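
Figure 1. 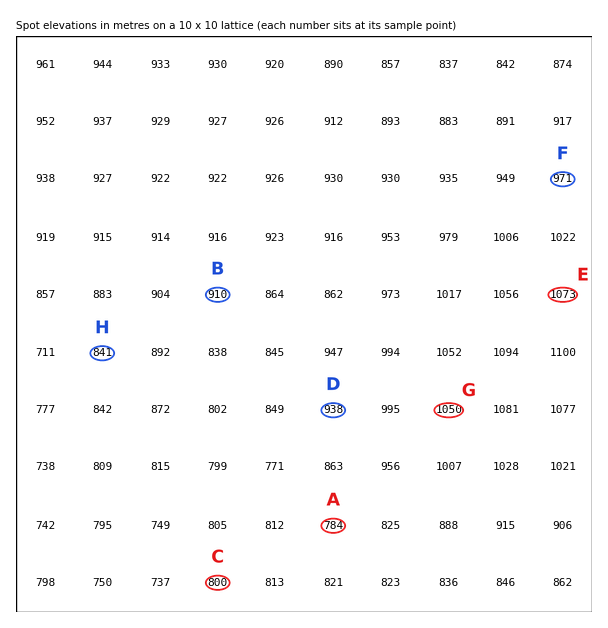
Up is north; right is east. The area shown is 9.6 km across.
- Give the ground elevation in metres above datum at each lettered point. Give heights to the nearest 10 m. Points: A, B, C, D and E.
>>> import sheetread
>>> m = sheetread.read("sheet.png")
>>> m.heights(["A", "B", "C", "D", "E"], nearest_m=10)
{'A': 780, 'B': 910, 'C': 800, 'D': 940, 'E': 1070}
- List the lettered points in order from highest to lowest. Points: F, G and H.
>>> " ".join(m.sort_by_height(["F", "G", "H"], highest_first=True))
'G F H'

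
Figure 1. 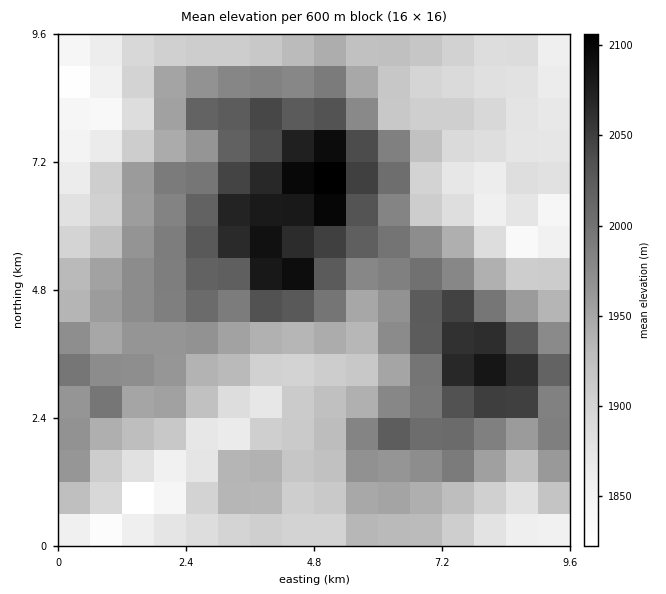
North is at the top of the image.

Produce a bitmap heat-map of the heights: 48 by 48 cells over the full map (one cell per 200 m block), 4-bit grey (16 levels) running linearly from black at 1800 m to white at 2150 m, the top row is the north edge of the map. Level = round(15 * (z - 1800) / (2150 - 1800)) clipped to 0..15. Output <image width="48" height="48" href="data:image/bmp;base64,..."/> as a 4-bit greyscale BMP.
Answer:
<image width="48" height="48" href="data:image/bmp;base64,Qk32BAAAAAAAAHYAAAAoAAAAMAAAADAAAAABAAQAAAAAAIAEAAATCwAAEwsAABAAAAAAAAAAAAAAABEREQAiIiIAMzMzAERERABVVVUAZmZmAHd3dwCIiIgAmZmZAKqqqgC7u7sAzMzMAN3d3QDu7u4A////ACEQEzMzRERERERFUzRmVVVVVVREREMiEjMhESMzM0REREVVVDRWZVZmZVVEMzIiI0QyEREjMzRFVVVVVEVWZmZmZmVDMyIjQ1VEMQESM0RFVmZVVEVmZmZmZmVEQyI0VFVmQxABI0RVZmZVVEVmZ3dmZlVVVDNFVWZ3VCEREkVWZmZVVUVmZ3dmZmZmVDRWZWeHUzMiESRmZ3ZlVVVnd3dmZneHZUVmZnh2REQzMRNWZmZlVVVnd3d3d4iYdlVnd4dlREREQhJFVmZVVVVniIiImZmYdlVniIdVVVVVRCEjRVVVVVVniZmZmZmYdlZniIdmZmZVVUMiI0VVVVZniaqpmZmYiHZ4iHiIdmZmVVVDIjRVVVVmeJqpiZmZmYiIh2eZl2ZmZmVUMiNEVVVWZ4mZiZmqqqqphmeJmHZndmZURDI0VVVVZ3iIiaqru7upd3d4mHZ3d2VUVUM0VWVVVmd3iau7u8y5iIh4iId3h1VVVVQ0VVVVVWZnmrzMzMy6mZmHeId4dmZmZVRERVVEVWd3ibzdzMy5mamHd3d3dmd3ZVVURERFVWeIiavNzLuqqpmHZ3d3Zmd3ZlVVRVVVVWeJmavMy7upmYh2Z3d3d3d3ZmZmZmZmZniJqqzMy7qYd2ZmZ3eIiIiHd3d3d4d2ZniJqru7upmHZlVmd3d4iJmIiImYiJh2ZneJq7u6mYd2ZVZnd3h4iZmYiaupqpl3ZmeIq7upiIdmZWZ3d3iIiamIiby7zKiHdneJmqqYdmZmZmZ3d3iIiJqYmsy83bmId3iJmZmHdlVmVVZmZ3eIiJqZmszM3bmJh4iZmYh2ZkVVVVVmZ3eIiJqZq9zMzLqZh3iIiIdmVUREREVVZneIiaqavN3My7qZmIiYh3dlQyIjNERVVneIiKqqzd3Lu7qqqImYd2ZlQhERM0RERWeIiJqrvNzLu7vMqYmXdmVlMhIhEjRERWZ3iJmrvMzMu7zcqZl2VVRUIiMyETRERnd3iImrzMzMzM3cqZhlREMzIjMzETMzRnd4iZmszMzM3d7bmZhlQzMyI0REMiM0RniImZmrzMzM3u7KqZhlQzMiI0REQyNEVWeJmIiZvMu83u3Lqql1RDMzIzREQyM0VVZ4h3iIm8u83u3czLqGVDMzMzNDMyIzREVmd3d3m7qs3d3cy6mGVEQzMzMzMyIiMzRWZnd4q6qrzM3bqZh2VURERDMzMyIiI0VVZneJqqqru7zbmHdmVURERDMzMzMhE0VFaJmqqaqrqavLh2VVVVVERDMzMyIhEjRFeaqpmquqqZq5dlVERVVERDMzMxERIjRFeJiJq7u6mIqYdlREREREQzMzMgARI0RWd3iJqZmZh4mXZlREREREQzMzMhESIzRVZ4iIh3iIh3mXZlVEREREQzMzMhIiM0Vmd2ZmZnd3d3iHZmZVVURDMzQzMiIjNGZmZVVVVWZmdmd2VmZVVVRERERDIiIiNERERFVVVVVVZlZ2VVVVVVRERERDIiIhIiIjRERERERFVVZmVVVVVVREREQzIg=="/>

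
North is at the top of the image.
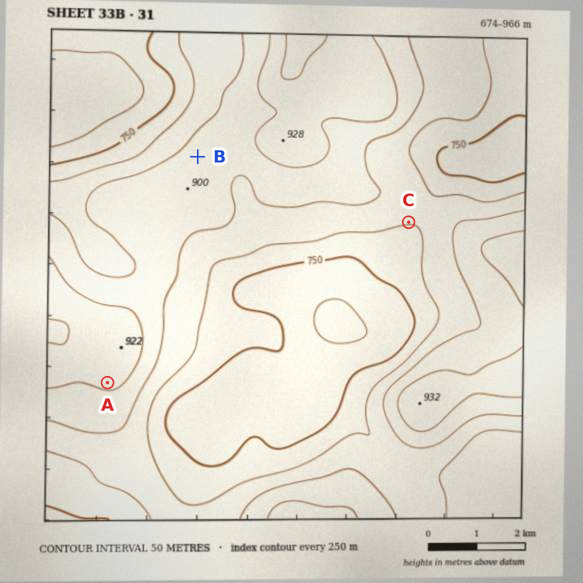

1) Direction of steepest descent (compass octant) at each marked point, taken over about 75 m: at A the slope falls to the S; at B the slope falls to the NW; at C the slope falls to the S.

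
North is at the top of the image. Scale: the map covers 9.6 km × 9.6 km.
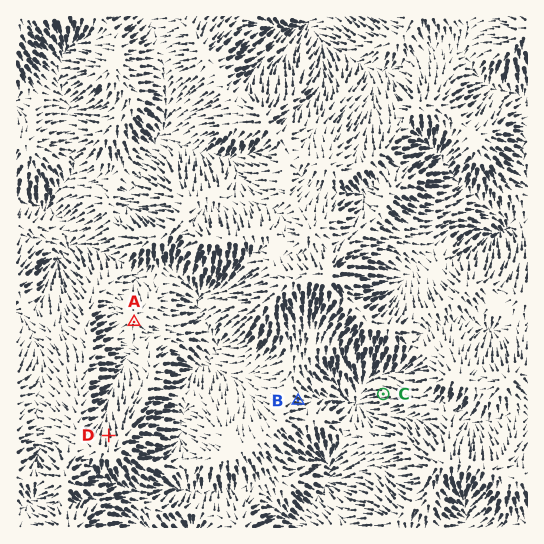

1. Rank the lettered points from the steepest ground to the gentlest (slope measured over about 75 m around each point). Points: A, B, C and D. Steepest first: C D B A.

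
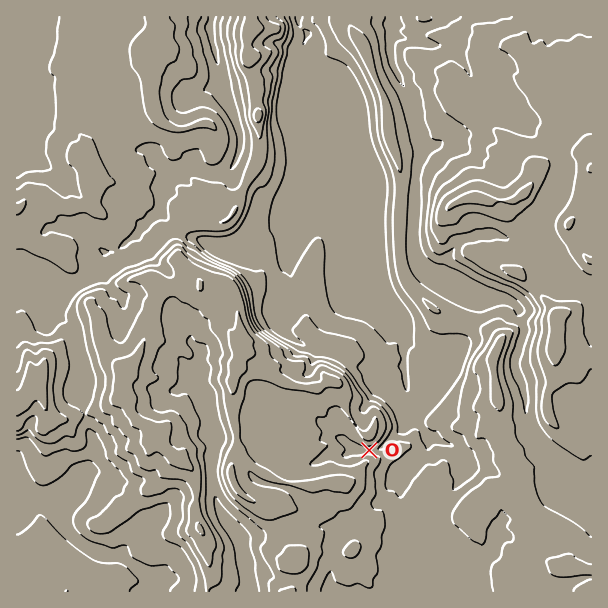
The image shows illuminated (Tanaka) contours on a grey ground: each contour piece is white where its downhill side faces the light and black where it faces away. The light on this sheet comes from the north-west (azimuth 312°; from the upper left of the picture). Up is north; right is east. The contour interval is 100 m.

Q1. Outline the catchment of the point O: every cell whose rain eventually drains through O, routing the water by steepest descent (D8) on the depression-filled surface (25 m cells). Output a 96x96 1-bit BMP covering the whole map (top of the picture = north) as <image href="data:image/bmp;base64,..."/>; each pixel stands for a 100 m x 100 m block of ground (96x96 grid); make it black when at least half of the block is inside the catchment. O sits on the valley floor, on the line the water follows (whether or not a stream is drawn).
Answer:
<image width="96" height="96" href="data:image/bmp;base64,Qk2+BAAAAAAAAD4AAAAoAAAAYAAAAGAAAAABAAEAAAAAAIAEAAATCwAAEwsAAAIAAAAAAAAA////AAAAAAAAAAAAAAAAAAAAAAAAAAAAAAAAAAAAAAAAAAAAAAAAAAAAAAAAAAAAAAAAAAAAAAAAAAAAAAAAAAAAAAAAAAAAAAAAAAAAAAAAAAAAAAAAAAAAAAAAAAAAAAAAAAAAAAAAAAAAAAAAAAAAAAAAAAAAAAAAAAAAAAAAAAAAAAAAAAAAAAAAAAAAAAAAAAAAAAAAAAAAAAAAAAAAAAAAAAAAAAAAAAAAAAAAAAAAAAAAAAAAAAAAAAAAAAAAAAAAAAAAAAAAAAAAAAAAAAAAAAAAAAAAAAAAAAAAAAAAAA//AAAAAAAAAAAAAD//gAAAAAAAAAAAAP//gAAAAAAAAAAAAf//wAAAAAAAAAAAD///4AAAAAAAAAAAB///4AAAAAAAAAAAB///4AAAAAAAAAAAB///4AAAAAAAAAAAB///wAAAAAAAAAAAD///gAAAAAAAAAAAD///AAAAAAAAAAAAD///AAAAAAAAAAAAD//+AAAAAAAAAAAAD//+AAAAAAAAAAAAD//+AAAAAAAAAAAAD//8AAAAAAAAAAAAD/wcAAAAAAAAAAAAD/AAAAAAAAAAAAAAB4AAAAAAAAAAAAAAAAAAAAAAAAAAAAAAAAAAAAAAAAAAAAAAAAAAAAAAAAAAAAAAAAAAAAAAAAAAAAAAAAAAAAAAAAAAAAAAAAAAAAAAAAAAAAAAAAAAAAAAAAAAAAAAAAAAAAAAAAAAAAAAAAAAAAAAAAAAAAAAAAAAAAAAAAAAAAAAAAAAAAAAAAAAAAAAAAAAAAAAAAAAAAAAAAAAAAAAAAAAAAAAAAAAAAAAAAAAAAAAAAAAAAAAAAAAAAAAAAAAAAAAAAAAAAAAAAAAAAAAAAAAAAAAAAAAAAAAAAAAAAAAAAAAAAAAAAAAAAAAAAAAAAAAAAAAAAAAAAAAAAAAAAAAAAAAAAAAAAAAAAAAAAAAAAAAAAAAAAAAAAAAAAAAAAAAAAAAAAAAAAAAAAAAAAAAAAAAAAAAAAAAAAAAAAAAAAAAAAAAAAAAAAAAAAAAAAAAAAAAAAAAAAAAAAAAAAAAAAAAAAAAAAAAAAAAAAAAAAAAAAAAAAAAAAAAAAAAAAAAAAAAAAAAAAAAAAAAAAAAAAAAAAAAAAAAAAAAAAAAAAAAAAAAAAAAAAAAAAAAAAAAAAAAAAAAAAAAAAAAAAAAAAAAAAAAAAAAAAAAAAAAAAAAAAAAAAAAAAAAAAAAAAAAAAAAAAAAAAAAAAAAAAAAAAAAAAAAAAAAAAAAAAAAAAAAAAAAAAAAAAAAAAAAAAAAAAAAAAAAAAAAAAAAAAAAAAAAAAAAAAAAAAAAAAAAAAAAAAAAAAAAAAAAAAAAAAAAAAAAAAAAAAAAAAAAAAAAAAAAAAAAAAAAAAAAAAAAAAAAAAAAAAAAAAAAAAAAAAAAAAAAAAAAAAAAAAAAAAAAAAAAAAAAAAAAAAAAAAAAAAAAAAAAAAAAAAAAAAAAAAAAAAAAAAAAAAAAAAAAAAAAAAAAAAAAAAAAAAAAAAAAAAAAAAAAAAA="/>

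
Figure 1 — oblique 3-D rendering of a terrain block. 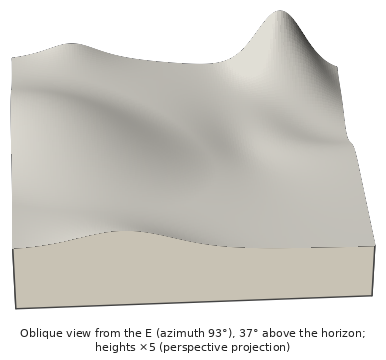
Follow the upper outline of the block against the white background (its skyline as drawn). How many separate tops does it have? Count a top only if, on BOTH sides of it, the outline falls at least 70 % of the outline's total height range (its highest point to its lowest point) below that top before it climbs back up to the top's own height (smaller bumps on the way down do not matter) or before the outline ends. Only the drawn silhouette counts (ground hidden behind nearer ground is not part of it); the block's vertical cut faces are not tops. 0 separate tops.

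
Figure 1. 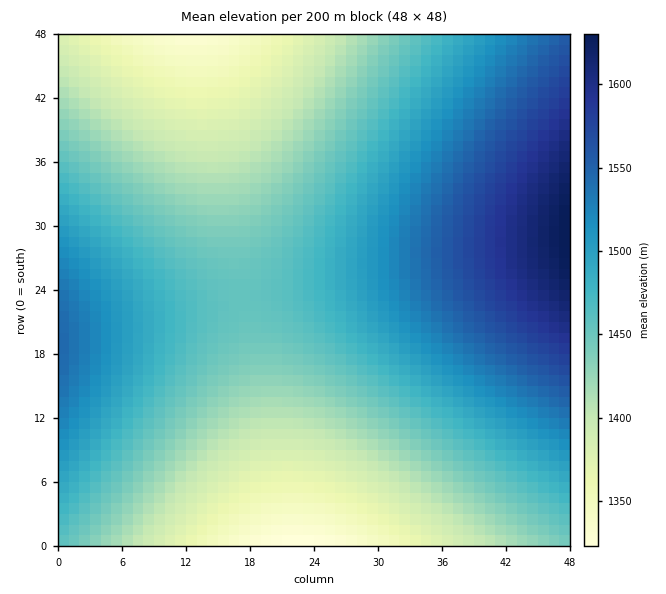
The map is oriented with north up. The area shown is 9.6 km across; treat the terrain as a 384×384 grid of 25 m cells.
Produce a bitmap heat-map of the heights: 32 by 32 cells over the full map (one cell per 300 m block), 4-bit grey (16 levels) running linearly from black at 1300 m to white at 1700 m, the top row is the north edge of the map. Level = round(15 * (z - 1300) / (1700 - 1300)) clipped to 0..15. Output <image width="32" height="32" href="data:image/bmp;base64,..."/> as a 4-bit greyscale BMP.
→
<image width="32" height="32" href="data:image/bmp;base64,Qk12AgAAAAAAAHYAAAAoAAAAIAAAACAAAAABAAQAAAAAAAACAAATCwAAEwsAABAAAAAAAAAAAAAAABEREQAiIiIAMzMzAERERABVVVUAZmZmAHd3dwCIiIgAmZmZAKqqqgC7u7sAzMzMAN3d3QDu7u4A////AGVVRDMiIRERERIiMzREVVVmVURDMiIhERIiIzNERVVmdmVUQzMiIiIiIjM0RFVWZnZmVUQzMiIiIjM0RFVWZmd3ZlVUQzMzMzMzREVVZmd3h3ZlVEQzMzMzRERVVmZ3eId3ZlVERDMzRERVVmZ3d4iId2ZlVERERERFVWZnd4iJiId2ZVVURERFVWZnd3iImZiHd2ZVVVVVVVZmd3iImZmYiHdmZVVVVVZmZ3eIiZmqmYh3dmZVVVVmZnd4iZmaqpmId3ZmZVVmZnd4iJmaqquZiHd2ZmZmZmd3iImZqqu7mYh3dmZmZmZnd4iZmqq7u5iId3ZmZmZmd3iImZqru7yYiHd2ZmZmZnd4iJmqq7vMiId3ZmZmZmZ3eImZqru8zIh3dmZmVWZmd3iJmaq7vMyHd2ZmVVVWZmd4iZmqu7zMd3ZmVVVVVWZneIiZqqu8zHdmZVVVVVVWZneImaqru8x2ZlVVRERVVWZ3iImaq7vMZlVVRERERVVmZ3iJmaq7vGVVRERERERVVmd3iJmqq7xVVERDMzNERVVmd4iZmqu7VURDMzMzNERVZmd4iZqqu0REMzMzMzNERVZneIiZqqtEMzMiIiIzNEVVZneImZqqQzMiIiIiIzNEVWZ3eImZqjMyIiIiIiIzREVWZ3iImaozIiIRERIiMzRFVmZ3iIma"/>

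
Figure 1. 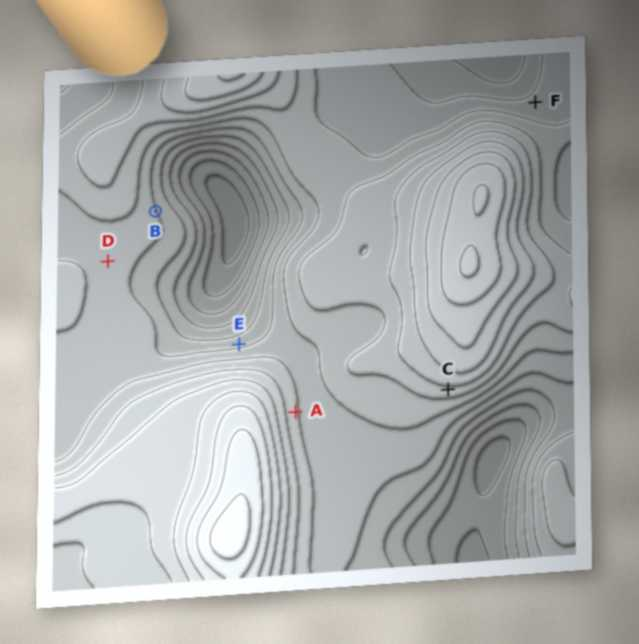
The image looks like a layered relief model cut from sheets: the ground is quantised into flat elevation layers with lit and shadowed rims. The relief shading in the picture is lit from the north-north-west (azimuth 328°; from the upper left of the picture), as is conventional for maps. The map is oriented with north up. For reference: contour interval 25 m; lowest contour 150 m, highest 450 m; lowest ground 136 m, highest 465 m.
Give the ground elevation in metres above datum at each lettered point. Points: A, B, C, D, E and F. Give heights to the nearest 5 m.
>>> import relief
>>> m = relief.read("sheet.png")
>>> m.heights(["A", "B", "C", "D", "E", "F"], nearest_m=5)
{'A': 305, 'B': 275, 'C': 345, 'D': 290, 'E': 265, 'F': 280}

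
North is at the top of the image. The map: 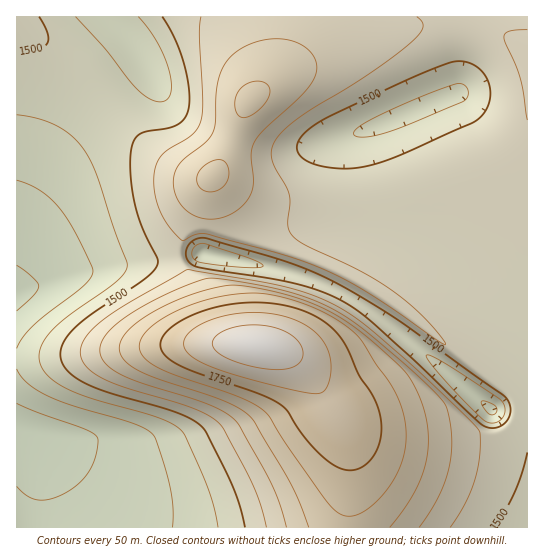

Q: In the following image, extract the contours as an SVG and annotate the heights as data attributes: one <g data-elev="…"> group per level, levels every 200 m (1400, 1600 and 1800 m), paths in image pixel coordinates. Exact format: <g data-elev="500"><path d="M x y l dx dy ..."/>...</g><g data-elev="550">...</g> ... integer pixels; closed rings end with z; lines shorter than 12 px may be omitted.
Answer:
<g data-elev="1400"><path d="M490 414l-7-8-1-5 9 2 5 4 1 4-2 3z"/><path d="M17 369l4 8 7 6 19 13 26 10 60 17 12 6 7 5 7 16 11 36 3 21-1 20"/><path d="M17 180l22 10 11 8 9 9 17 27 15 31 2 6-3 7-7 8-52 41-9 11-5 10"/></g><g data-elev="1600"><path d="M419 527l20-30 10-28 3-30-5-30-8-12-23-23-45-38-22-17-27-15-29-11-40-9-43-6-19 5-29 13-26 14-19 13-11 11-5 11-1 9 5 9 8 7 14 8 79 25 17 8 11 8 6 7 31 56 9 21 6 24"/><path d="M201 218l13 1 13-3 12-7 10-11 4-13-2-30 3-13 11-13 39-36 7-10 4-8 2-8-2-8-5-8-8-6-9-4-11-2-23 2-21 10-8 6-6 8-4 9-3 12-2 36-2 11-7 9-25 20-5 8-2 8 0 13 6 12 9 9z"/></g><g data-elev="1800"><path d="M306 393l12 1 7-4 5-13 1-16-4-12-6-11-10-9-14-8-15-5-16-3-16-1-17 2-17 4-15 6-11 7-6 8 0 7 3 7 8 6 11 6 40 13z"/></g>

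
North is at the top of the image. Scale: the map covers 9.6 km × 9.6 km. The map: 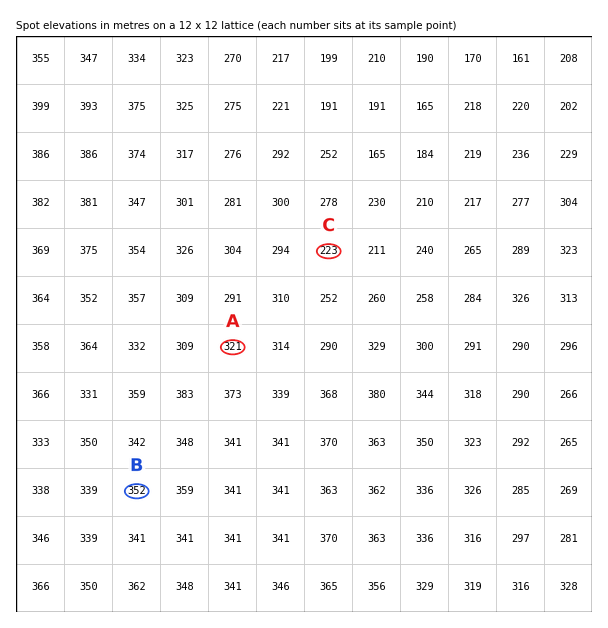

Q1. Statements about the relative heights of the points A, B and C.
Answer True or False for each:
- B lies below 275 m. False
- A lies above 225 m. True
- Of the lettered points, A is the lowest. False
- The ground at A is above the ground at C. True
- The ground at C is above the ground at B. False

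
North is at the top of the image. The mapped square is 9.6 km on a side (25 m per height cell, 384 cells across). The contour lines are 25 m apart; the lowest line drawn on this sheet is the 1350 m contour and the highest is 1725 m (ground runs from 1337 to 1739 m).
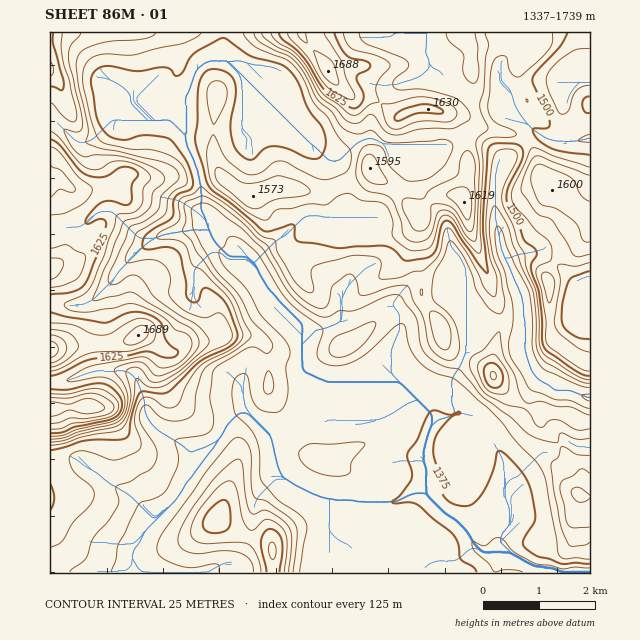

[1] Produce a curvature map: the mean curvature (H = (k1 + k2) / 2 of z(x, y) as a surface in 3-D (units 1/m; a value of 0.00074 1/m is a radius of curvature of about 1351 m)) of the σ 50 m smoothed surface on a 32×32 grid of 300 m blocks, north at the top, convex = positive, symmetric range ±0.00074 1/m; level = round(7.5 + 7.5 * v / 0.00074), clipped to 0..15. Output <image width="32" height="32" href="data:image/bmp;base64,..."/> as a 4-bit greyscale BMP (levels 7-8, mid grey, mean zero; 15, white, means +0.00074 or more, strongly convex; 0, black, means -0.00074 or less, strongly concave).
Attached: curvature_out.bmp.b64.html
<image width="32" height="32" href="data:image/bmp;base64,Qk12AgAAAAAAAHYAAAAoAAAAIAAAACAAAAABAAQAAAAAAAACAAATCwAAEwsAABAAAAAAAAAAAAAAABEREQAiIiIAMzMzAERERABVVVUAZmZmAHd3dwCIiIgAmZmZAKqqqgC7u7sAzMzMAN3d3QDu7u4A////AHd3d3ZlVG5Fd4h3eJlURWSIh3eJmHefVXd4iHmFWLe6h3h3d6uonYZ4iIiZWnh1qIiId2WMpohnd4h5dHiIdaqImXaGWbdlZmZndlmHd2W6iHaHh1e5VmeIiIhYl3dXqGVoiIhmi2aZiHd3aZh2aXkhNop2ZntmmJmYd2mXZ4Z06FR0R4hoV4dmeKhnh2eYW+3/wImYdnh3d3d4d2RonNp53MF3dmapeHd3d4dWunUwACZE1kVmmWdmd3d1W/gzO9dFQ79zI4hnmFZmemvDN7/qvPya6/apdqymZ61Usz/miYafqJfndXRWmlSuV5YPNlNXiXVHxVZJp1Z1xXamD0dYRYZWXKVknYanOYd30w83qpJ4iXo2Vdh2eqZ2WsCfRKqnOKp1VjqmdlV4lC8jl4lnuHNJhHNoh5upi8B/CJZ7ZotHVlVE2GqHdmvQ+giWiYhVu7gSTKV0dmR+lPcLiJqLqad2ht3Ku6eIppz4DYummmjcvTvWapdnvGZWqgbbqdVqpnkcdWl2c8hnddkQyWehZDd2amZ3ZmdUVVSGaZM0PWRmd2pnd3ZZdvdpfJdpmY82d3dbhnd1Spet7Zg2x0uZN3eYXLZ3RN+GRlVrR6Vo1jVneGh3dQj3eXZmnCpkd7Rmh2dmZkNOt6qYdolIx1aXmZqZmGi86oRFZ3i3d5t5"/>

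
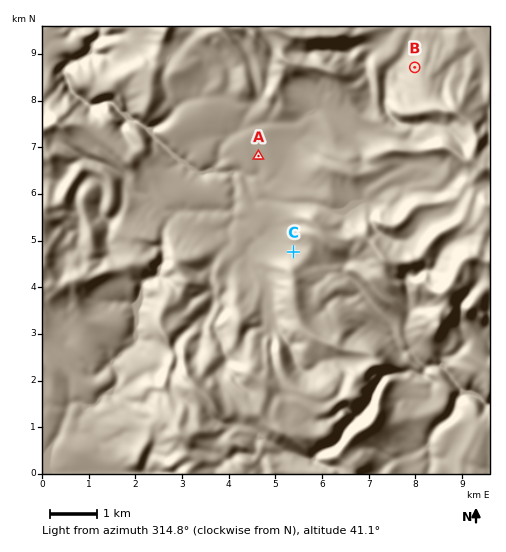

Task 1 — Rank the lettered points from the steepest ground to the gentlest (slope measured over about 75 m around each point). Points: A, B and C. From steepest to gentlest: B C A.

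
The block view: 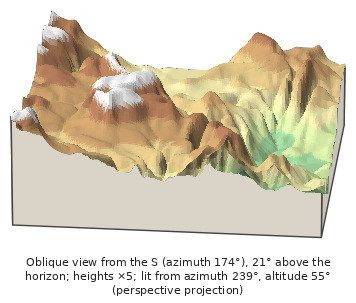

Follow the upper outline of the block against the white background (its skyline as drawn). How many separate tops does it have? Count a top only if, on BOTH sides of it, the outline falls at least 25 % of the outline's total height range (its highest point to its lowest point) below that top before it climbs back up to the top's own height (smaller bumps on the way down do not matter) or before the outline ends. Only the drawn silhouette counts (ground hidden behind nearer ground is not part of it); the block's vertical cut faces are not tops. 2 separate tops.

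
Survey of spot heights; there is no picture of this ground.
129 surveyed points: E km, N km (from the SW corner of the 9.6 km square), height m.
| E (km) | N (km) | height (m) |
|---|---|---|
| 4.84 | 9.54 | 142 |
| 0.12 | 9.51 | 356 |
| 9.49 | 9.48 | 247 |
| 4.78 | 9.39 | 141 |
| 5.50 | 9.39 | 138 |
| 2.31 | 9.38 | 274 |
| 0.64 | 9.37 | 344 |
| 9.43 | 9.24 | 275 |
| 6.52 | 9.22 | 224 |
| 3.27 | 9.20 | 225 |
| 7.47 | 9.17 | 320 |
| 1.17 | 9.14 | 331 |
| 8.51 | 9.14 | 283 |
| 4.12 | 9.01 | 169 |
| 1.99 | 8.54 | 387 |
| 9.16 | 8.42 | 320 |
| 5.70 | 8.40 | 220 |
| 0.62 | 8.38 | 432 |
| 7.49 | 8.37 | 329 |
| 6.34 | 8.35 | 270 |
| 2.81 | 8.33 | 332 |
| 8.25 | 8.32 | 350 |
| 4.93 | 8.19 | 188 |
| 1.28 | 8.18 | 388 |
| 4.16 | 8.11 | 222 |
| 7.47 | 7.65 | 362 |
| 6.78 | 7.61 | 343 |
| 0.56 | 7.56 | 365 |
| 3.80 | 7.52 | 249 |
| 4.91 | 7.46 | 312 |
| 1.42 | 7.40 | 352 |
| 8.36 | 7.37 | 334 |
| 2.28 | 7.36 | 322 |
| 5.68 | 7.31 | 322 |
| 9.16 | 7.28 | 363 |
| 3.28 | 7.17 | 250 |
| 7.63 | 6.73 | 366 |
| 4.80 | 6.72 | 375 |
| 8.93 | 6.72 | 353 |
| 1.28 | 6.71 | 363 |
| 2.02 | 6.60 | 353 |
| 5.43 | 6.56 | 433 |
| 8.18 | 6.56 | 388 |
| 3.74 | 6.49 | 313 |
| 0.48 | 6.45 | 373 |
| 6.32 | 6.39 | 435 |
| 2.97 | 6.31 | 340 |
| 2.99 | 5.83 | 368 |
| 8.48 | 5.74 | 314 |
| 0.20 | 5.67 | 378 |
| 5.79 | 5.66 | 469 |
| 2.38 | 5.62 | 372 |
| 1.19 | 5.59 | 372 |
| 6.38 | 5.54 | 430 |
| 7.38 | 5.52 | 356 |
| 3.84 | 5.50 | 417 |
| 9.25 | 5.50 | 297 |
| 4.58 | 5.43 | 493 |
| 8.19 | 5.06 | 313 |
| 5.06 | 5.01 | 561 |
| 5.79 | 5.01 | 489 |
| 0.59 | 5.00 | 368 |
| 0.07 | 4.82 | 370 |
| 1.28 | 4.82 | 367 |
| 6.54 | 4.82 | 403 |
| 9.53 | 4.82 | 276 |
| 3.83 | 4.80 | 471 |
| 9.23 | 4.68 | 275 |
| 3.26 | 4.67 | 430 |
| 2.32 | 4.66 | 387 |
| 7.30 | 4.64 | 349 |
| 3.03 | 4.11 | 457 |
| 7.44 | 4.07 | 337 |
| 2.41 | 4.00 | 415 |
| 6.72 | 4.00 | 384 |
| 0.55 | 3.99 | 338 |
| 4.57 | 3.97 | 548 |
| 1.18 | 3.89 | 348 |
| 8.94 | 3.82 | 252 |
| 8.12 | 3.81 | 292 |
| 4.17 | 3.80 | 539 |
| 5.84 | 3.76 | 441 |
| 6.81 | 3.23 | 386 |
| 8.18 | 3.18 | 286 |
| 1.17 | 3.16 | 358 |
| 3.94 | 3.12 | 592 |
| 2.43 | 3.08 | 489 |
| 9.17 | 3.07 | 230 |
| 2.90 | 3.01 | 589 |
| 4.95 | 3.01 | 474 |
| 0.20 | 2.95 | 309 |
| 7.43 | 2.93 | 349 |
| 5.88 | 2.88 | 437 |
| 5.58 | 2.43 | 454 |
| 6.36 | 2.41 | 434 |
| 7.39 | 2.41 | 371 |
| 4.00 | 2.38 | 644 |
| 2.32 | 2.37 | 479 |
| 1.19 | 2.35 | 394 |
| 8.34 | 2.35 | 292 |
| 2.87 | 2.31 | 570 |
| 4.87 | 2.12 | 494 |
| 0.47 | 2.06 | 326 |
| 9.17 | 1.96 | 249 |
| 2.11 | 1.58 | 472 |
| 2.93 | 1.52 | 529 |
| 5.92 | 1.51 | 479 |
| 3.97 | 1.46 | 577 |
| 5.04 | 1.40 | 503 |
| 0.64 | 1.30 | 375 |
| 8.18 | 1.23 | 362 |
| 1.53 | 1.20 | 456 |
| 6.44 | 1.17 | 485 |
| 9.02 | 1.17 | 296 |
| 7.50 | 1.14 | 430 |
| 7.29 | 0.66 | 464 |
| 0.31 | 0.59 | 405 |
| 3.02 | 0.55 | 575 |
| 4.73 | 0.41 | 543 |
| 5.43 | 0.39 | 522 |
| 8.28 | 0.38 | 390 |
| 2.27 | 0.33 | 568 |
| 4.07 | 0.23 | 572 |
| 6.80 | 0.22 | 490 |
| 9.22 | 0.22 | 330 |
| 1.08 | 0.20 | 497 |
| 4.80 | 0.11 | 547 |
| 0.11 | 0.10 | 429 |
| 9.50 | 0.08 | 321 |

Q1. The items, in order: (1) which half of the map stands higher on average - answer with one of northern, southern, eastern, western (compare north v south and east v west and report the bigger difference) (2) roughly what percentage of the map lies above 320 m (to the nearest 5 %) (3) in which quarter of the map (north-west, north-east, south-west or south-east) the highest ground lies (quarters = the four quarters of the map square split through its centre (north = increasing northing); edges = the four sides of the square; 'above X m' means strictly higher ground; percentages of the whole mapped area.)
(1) On average the southern half of the map is the higher ground.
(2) About 75 % of the map lies above 320 m.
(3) The highest ground is in the south-west quarter.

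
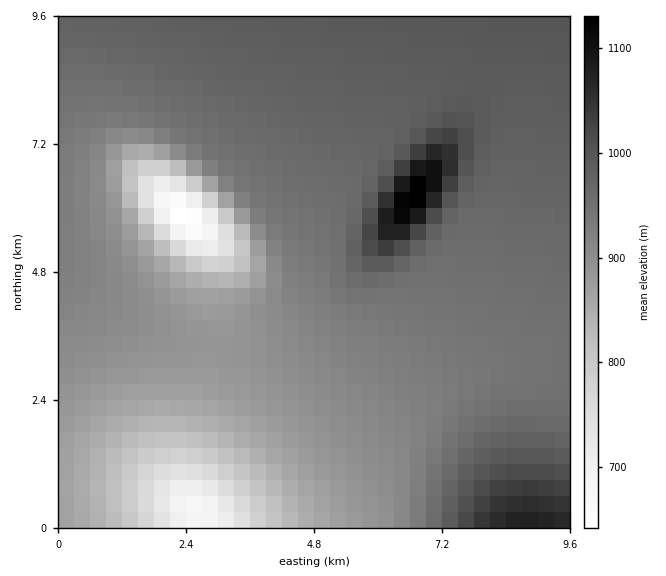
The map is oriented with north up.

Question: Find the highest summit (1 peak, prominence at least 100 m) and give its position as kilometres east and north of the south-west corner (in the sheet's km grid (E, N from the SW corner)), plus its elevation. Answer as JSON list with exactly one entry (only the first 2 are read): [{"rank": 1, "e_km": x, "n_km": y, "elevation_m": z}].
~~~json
[{"rank": 1, "e_km": 6.69, "n_km": 6.26, "elevation_m": 1142}]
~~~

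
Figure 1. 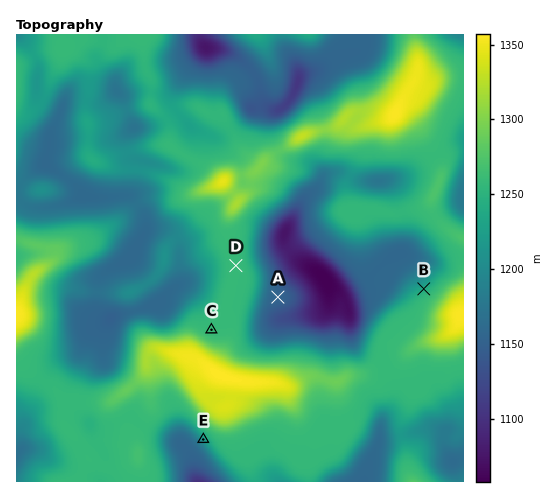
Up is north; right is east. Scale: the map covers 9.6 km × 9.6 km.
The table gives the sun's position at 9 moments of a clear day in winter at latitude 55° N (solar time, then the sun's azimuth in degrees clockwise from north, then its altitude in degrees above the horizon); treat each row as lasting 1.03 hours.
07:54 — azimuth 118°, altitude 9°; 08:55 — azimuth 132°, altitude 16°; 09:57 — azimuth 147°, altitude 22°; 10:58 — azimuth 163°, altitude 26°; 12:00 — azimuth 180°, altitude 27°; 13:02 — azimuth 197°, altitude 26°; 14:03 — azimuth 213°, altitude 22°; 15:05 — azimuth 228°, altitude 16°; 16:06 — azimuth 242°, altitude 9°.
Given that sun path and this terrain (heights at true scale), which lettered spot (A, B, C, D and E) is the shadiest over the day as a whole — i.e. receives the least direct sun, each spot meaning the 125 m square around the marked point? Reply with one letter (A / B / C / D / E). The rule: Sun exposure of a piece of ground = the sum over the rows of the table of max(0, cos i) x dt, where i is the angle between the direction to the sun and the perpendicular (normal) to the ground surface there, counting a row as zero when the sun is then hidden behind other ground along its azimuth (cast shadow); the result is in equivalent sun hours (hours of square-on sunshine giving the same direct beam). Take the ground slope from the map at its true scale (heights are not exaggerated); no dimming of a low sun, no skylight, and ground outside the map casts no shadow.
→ B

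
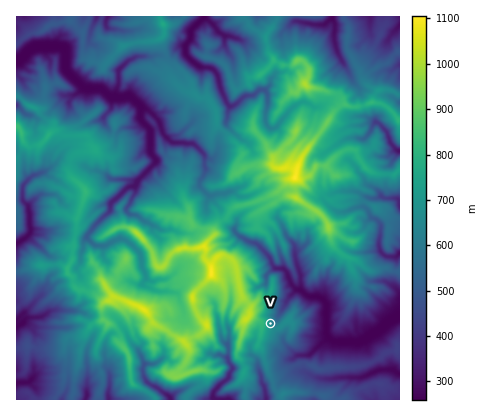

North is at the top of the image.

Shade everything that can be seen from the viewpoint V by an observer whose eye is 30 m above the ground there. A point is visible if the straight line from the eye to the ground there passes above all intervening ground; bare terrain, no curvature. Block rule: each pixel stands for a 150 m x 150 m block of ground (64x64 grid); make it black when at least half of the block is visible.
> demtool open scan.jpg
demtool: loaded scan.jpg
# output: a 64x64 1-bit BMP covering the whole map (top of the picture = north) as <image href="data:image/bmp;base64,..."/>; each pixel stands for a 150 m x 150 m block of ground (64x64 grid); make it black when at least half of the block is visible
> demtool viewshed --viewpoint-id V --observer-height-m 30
<image width="64" height="64" href="data:image/bmp;base64,Qk0+AgAAAAAAAD4AAAAoAAAAQAAAAEAAAAABAAEAAAAAAAACAAATCwAAEwsAAAIAAAAAAAAA////AAAAAAAAAAAAAAADDAAAAAAAH/mIAAAAAAAP//8AAAAAAAfAHAAAAAAAAYAAAAAAAAAA/8AAAAAAAAAAAAAAAAAAAAAAAAAAAAAAAAAAAAAAAAAAAAAAAAAAAAAAAAAAAAAgAAAAAAAAAHgAAAAAAAAAPAAAAAAAAAD8AAAAAAAAAHwAAAAAAAAAHAAAAAAAAAA+AMAAAAAAAAIBgAAAAAAAA+OAAAAAAAAD34AAAAAAAAHfAAAAAAAABf8AAAAAAAAF9wAAAAAAAAH8AAAAAAAACXgAAAAAAAAD+QAAAAAAAAP4AAAAAAAAB/AAAAAAAAAH8AAAAAAAAAfgAAAAAAAAAMAAAAAAAAADgAAAAAAAAA4AAAAAAAAAAAAAAAAAAAAIAAAAAAAAAA4AAAAAAAAAAAAAAAAAAAAYAAAAAAAAAAAAAAAAAAAAAAAAAAAAAAAAAAAAAAAAAAAAAAAAAAAAAAAAAAAAAAAAAAAAAAAAAAAAAAAAAAAAAAAAAAAAAAAAAAAAAAAAAAAAAAAAAAAAAAAAAAAAAAAAAAAAAAAAAAAAAAAAAAAAAAAAAAAAAAAAAAAAAAAAAAAAAAAAAAAAAAAAAAAAAAAAAAAAAAAAAAAAAAAAAAAAAAAAAAAAAAAAAAAAAAAAAAAAAAAAAAAAAAAAAAAAAAAAAAAAAAAAAAAAAA=="/>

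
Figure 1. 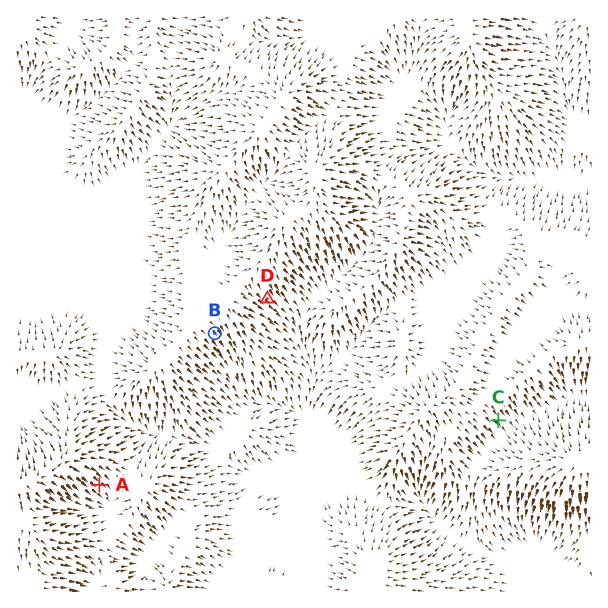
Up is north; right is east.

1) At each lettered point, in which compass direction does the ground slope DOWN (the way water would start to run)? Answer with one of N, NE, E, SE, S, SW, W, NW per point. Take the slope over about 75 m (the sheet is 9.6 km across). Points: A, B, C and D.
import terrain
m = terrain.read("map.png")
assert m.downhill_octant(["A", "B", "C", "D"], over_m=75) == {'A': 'SE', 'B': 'SE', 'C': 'SE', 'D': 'SE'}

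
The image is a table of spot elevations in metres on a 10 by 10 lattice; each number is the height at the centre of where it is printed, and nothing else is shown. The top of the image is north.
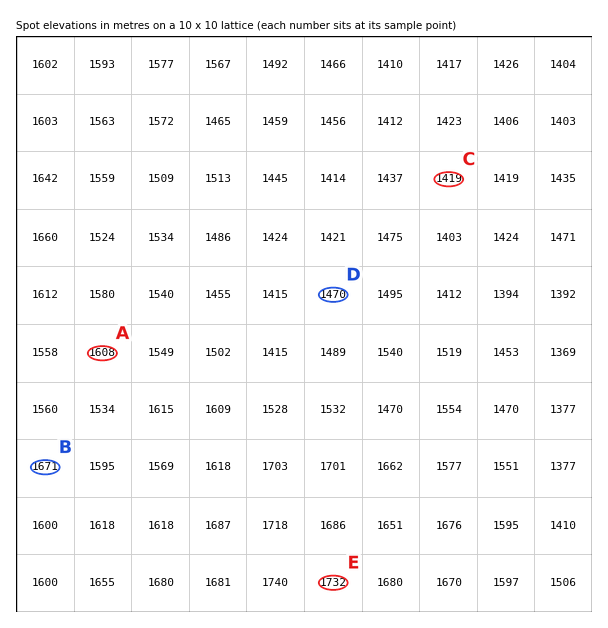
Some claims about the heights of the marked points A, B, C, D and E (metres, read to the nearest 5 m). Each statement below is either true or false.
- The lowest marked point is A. false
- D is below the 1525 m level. true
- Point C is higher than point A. false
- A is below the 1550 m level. false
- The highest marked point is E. true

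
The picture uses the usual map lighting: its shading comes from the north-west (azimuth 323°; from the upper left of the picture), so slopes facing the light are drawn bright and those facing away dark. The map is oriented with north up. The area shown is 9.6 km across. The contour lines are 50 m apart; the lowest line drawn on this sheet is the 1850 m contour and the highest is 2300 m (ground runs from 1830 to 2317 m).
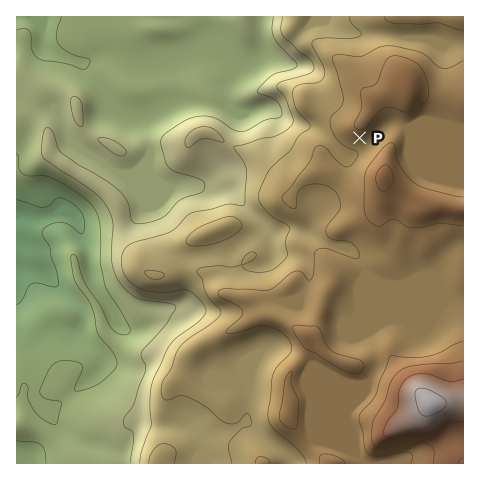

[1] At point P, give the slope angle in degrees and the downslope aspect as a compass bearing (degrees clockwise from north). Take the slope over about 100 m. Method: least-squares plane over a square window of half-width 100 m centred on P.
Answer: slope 7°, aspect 179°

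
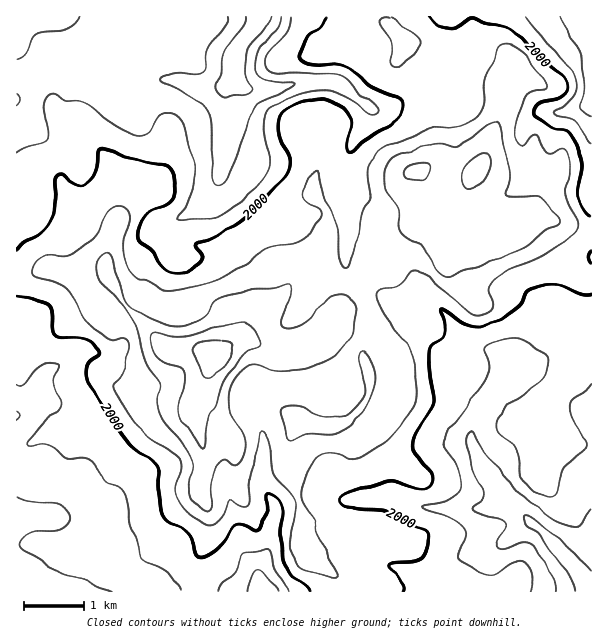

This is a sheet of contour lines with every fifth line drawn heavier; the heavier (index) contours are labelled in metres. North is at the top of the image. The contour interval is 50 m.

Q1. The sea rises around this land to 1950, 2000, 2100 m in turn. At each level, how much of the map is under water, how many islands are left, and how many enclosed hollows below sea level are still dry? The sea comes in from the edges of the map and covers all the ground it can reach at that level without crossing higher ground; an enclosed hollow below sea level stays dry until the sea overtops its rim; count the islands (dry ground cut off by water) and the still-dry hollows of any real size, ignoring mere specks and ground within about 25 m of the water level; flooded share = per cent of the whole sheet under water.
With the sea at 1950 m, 25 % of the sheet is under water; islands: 0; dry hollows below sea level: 0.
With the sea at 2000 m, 47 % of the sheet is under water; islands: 0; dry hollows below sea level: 0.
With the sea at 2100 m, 88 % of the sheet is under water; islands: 2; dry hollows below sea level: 0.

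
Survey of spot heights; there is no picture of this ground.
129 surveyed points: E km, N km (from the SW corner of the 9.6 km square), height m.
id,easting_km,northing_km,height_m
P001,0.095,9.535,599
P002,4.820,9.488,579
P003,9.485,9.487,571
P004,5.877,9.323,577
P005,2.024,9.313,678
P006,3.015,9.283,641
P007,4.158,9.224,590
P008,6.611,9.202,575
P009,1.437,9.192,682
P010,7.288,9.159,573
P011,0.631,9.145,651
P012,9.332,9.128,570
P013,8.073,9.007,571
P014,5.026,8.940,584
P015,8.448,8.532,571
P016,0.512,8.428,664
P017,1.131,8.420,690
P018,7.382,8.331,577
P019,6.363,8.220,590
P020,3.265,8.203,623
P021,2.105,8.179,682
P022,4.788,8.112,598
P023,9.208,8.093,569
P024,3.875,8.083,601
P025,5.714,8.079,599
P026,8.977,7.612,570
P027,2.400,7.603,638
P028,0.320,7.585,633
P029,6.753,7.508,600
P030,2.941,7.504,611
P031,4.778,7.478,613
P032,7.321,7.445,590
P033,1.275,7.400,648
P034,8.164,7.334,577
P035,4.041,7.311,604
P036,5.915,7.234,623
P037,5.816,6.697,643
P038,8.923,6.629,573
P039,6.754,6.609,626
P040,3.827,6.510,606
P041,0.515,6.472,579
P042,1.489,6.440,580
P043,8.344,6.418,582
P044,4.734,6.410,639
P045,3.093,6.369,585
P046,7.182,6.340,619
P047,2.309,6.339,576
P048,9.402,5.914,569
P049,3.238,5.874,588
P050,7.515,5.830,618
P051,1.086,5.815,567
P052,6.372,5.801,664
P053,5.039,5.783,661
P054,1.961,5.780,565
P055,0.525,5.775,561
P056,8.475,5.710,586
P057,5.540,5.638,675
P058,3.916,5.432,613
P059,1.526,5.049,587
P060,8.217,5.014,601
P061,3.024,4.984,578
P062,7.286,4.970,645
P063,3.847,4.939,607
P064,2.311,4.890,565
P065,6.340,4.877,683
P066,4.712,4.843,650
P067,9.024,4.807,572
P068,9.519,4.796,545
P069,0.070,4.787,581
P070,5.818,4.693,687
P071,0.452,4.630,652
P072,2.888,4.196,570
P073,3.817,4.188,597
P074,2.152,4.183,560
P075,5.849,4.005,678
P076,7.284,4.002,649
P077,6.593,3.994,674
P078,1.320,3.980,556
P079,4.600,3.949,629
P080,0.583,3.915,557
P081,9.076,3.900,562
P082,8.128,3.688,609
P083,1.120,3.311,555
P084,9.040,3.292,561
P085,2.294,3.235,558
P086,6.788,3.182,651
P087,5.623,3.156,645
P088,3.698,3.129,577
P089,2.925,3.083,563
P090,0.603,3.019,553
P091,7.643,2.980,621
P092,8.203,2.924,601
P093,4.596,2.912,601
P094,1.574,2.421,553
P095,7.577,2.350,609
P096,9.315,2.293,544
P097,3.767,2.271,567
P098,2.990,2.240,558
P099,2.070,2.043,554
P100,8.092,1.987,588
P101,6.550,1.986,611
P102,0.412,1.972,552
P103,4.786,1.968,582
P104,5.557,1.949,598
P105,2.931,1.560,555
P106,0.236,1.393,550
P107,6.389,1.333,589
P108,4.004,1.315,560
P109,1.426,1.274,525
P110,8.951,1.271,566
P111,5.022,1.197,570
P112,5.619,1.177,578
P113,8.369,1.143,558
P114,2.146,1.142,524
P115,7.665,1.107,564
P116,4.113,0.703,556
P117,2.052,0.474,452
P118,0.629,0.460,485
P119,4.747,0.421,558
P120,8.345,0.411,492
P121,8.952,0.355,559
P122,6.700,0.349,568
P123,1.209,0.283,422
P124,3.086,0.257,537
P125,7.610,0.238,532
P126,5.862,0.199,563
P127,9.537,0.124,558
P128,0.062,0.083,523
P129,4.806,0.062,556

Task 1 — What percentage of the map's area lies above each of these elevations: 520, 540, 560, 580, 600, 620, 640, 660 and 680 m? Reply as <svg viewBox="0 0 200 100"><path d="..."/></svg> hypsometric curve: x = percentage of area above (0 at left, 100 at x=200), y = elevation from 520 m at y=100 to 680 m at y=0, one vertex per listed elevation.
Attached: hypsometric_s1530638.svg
<svg viewBox="0 0 200 100"><path d="M193 100l-4-12-30-13-51-13-33-12-24-12-18-13-14-13-12-12"/></svg>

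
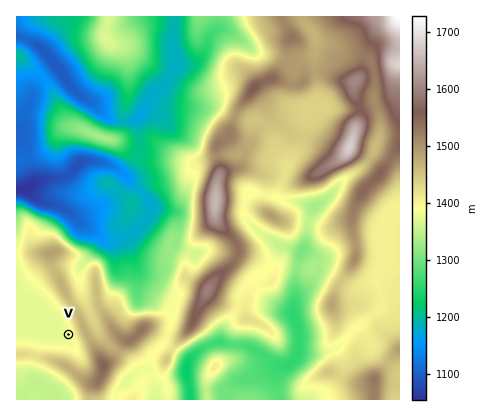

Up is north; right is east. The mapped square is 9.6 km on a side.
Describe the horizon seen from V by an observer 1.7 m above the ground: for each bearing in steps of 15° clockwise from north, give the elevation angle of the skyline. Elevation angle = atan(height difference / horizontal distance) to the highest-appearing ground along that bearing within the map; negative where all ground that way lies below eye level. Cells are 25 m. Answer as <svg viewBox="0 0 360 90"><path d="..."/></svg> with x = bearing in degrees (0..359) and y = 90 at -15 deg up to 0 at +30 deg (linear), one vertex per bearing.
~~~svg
<svg viewBox="0 0 360 90"><path d="M0 50l15-5 15-6 15-4 15-2 15-1 15 2 15 4 15 4 15 1 15 4 15 2 15-2 15-1 15 2 15 4 15 3 15 2 15 4 15 0 15 0 15-1 15-2 15-4"/></svg>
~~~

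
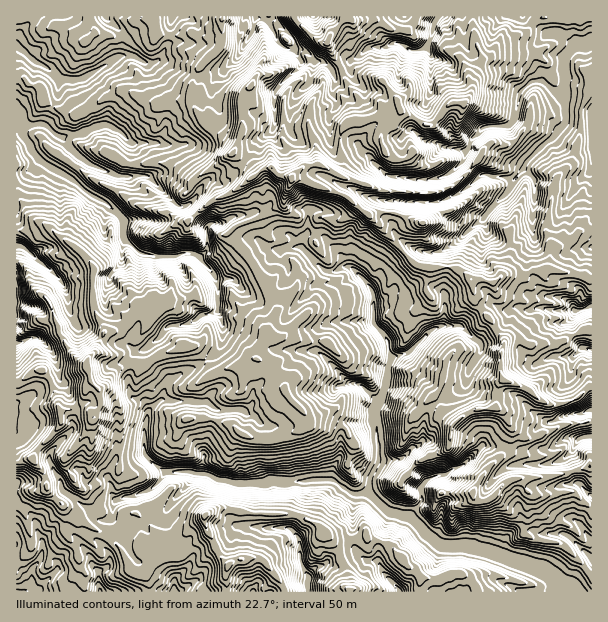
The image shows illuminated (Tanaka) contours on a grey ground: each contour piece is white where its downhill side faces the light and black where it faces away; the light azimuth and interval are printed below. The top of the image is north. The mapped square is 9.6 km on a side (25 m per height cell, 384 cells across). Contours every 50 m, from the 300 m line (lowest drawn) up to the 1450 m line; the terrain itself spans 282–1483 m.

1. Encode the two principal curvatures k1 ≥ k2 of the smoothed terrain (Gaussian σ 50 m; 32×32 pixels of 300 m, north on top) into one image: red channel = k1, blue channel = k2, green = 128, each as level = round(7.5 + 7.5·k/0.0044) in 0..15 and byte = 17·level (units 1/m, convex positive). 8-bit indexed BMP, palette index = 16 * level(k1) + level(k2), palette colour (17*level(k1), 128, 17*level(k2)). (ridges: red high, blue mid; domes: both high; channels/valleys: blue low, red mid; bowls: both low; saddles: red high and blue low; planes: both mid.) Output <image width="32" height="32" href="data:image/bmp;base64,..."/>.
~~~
<image width="32" height="32" href="data:image/bmp;base64,Qk02CAAAAAAAADYEAAAoAAAAIAAAACAAAAABAAgAAAAAAAAEAAATCwAAEwsAAAABAAAAAAAAAIAAABGAAAAigAAAM4AAAESAAABVgAAAZoAAAHeAAACIgAAAmYAAAKqAAAC7gAAAzIAAAN2AAADugAAA/4AAAACAEQARgBEAIoARADOAEQBEgBEAVYARAGaAEQB3gBEAiIARAJmAEQCqgBEAu4ARAMyAEQDdgBEA7oARAP+AEQAAgCIAEYAiACKAIgAzgCIARIAiAFWAIgBmgCIAd4AiAIiAIgCZgCIAqoAiALuAIgDMgCIA3YAiAO6AIgD/gCIAAIAzABGAMwAigDMAM4AzAESAMwBVgDMAZoAzAHeAMwCIgDMAmYAzAKqAMwC7gDMAzIAzAN2AMwDugDMA/4AzAACARAARgEQAIoBEADOARABEgEQAVYBEAGaARAB3gEQAiIBEAJmARACqgEQAu4BEAMyARADdgEQA7oBEAP+ARAAAgFUAEYBVACKAVQAzgFUARIBVAFWAVQBmgFUAd4BVAIiAVQCZgFUAqoBVALuAVQDMgFUA3YBVAO6AVQD/gFUAAIBmABGAZgAigGYAM4BmAESAZgBVgGYAZoBmAHeAZgCIgGYAmYBmAKqAZgC7gGYAzIBmAN2AZgDugGYA/4BmAACAdwARgHcAIoB3ADOAdwBEgHcAVYB3AGaAdwB3gHcAiIB3AJmAdwCqgHcAu4B3AMyAdwDdgHcA7oB3AP+AdwAAgIgAEYCIACKAiAAzgIgARICIAFWAiABmgIgAd4CIAIiAiACZgIgAqoCIALuAiADMgIgA3YCIAO6AiAD/gIgAAICZABGAmQAigJkAM4CZAESAmQBVgJkAZoCZAHeAmQCIgJkAmYCZAKqAmQC7gJkAzICZAN2AmQDugJkA/4CZAACAqgARgKoAIoCqADOAqgBEgKoAVYCqAGaAqgB3gKoAiICqAJmAqgCqgKoAu4CqAMyAqgDdgKoA7oCqAP+AqgAAgLsAEYC7ACKAuwAzgLsARIC7AFWAuwBmgLsAd4C7AIiAuwCZgLsAqoC7ALuAuwDMgLsA3YC7AO6AuwD/gLsAAIDMABGAzAAigMwAM4DMAESAzABVgMwAZoDMAHeAzACIgMwAmYDMAKqAzAC7gMwAzIDMAN2AzADugMwA/4DMAACA3QARgN0AIoDdADOA3QBEgN0AVYDdAGaA3QB3gN0AiIDdAJmA3QCqgN0Au4DdAMyA3QDdgN0A7oDdAP+A3QAAgO4AEYDuACKA7gAzgO4ARIDuAFWA7gBmgO4Ad4DuAIiA7gCZgO4AqoDuALuA7gDMgO4A3YDuAO6A7gD/gO4AAID/ABGA/wAigP8AM4D/AESA/wBVgP8AZoD/AHeA/wCIgP8AmYD/AKqA/wC7gP8AzID/AN2A/wDugP8A/4D/AIKSx8igw7TGgbOj9nOS9qWA6PjmwJHm1rbXtePThIWUxdOB56Cjp6e1o5P39vXWkMKhtZKR+caS17Wjg4N0lfXWkabDxMWHl5altMSWlseQ2MaUx/XYhHKBc3Sjpdb1oMSStqa2lYaXlqT2dIORoJD2ybL5k6SBosSEhZPWk7GytXTnpKWy2LeEpfrl9/f497enktWAgbDx+LentKaWdNbF+LDktpCQoPazt4aDg4SklZSAkbT4oPfU9/STx7TU0HH0sNOktdjkkJCAkKKCcYFxgPeQtfigkJDmsOPl9vT19tD2tMakpKC42LHYloaXh5iT5MSQsPf2tJDmpKKxoPZk9aDl15SWocilg5fY59fHp6b1pIH3gJP2k5O1xdWhkJZj9pH5pJeQt/nm5rWChZbJprVyk9i0xfeUdNeVoPDypaT3wuW1k5GikIDCo5WYx6bF2ZKBqMelhNX2lbH39cLGk5C19railqPX1pLHlJi2lIGw0ICFpsaEg9b19rRx9rT5kPmjosXHdXKkxreXppe4oOfGgMemx5Zx5qNhtKLXkbDTtPa0k6Hn6baDl6aUlKH3p7ig4ICo6aCk1cbFxIDzofdQxMelxZCR6JCWqLbGkqWVlJDnoYCgoeTFlpTD+KHy1JP1pKe2xrTAkLeWtqPYlaaQx6jFw8bE1YOSsqCgpPiQhfOjx8jX1NnAs5WmtaSWqKC2hcaihdezlqazs8T2pJCV9rC1tffgo6CTx6e2paKyoKWFtaTG+PbGtcjW9/KgtsboocKAgNCQp7enhMaQxpOmdebiwceEtqaUxoWForTmyJWywPjFx+D4pYSlgtWShIW2wbOygMSB5YHHtqXE6LWWlOGQoPP4gLDTtoS2w9aj19T1+vaVkMP4gNaVuLWWlcaBgPj20ZD115SU5KNgcvbiwKCAsPTVkLXA9nKmppeFkPX2lLGj+JDD9oOT9ffz8PT18/Dz8PDlkODWpZOkg5LzoLDh07Wm5bSi9fXn1PW1kqCz1fHA8rCToMfok5PE5cHo6IKUg3Nj1+WTs5TDgqWQ+NXnsMDj5sZyk5XCgsSBkKGAg7aVlaaT95PBg9eixZTWoMDV1HDQweeTdOOTpMbZpYWWt5Wnt3PWxtCT54HYxabm0vXkpdaQ95aD1ITok5fHtsinpreWk+jGwLD3kcWSxPaRpOjnhnLllXTX1raRgYOnpoWGtpWCp/bh8dLBw9X40rS0g+enpJGjhMeDkpa4lHGikXSW56OA9sPQoOChpKaltJDktLaWprWDt4SVl7m3tabJo6WV+HD2oJDm+JWRkJDQ1qXWtKeVtJR0tLi3lsayx9iStZX4pNCQ9cDk98Xl5NaQtdWBo8W0trY="/>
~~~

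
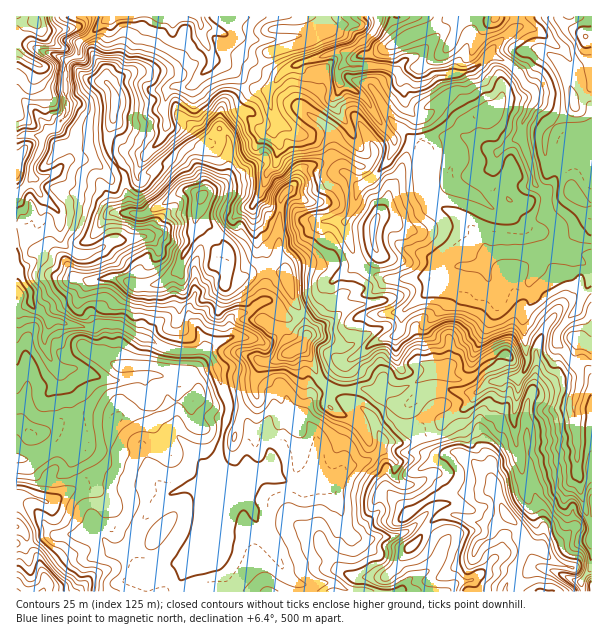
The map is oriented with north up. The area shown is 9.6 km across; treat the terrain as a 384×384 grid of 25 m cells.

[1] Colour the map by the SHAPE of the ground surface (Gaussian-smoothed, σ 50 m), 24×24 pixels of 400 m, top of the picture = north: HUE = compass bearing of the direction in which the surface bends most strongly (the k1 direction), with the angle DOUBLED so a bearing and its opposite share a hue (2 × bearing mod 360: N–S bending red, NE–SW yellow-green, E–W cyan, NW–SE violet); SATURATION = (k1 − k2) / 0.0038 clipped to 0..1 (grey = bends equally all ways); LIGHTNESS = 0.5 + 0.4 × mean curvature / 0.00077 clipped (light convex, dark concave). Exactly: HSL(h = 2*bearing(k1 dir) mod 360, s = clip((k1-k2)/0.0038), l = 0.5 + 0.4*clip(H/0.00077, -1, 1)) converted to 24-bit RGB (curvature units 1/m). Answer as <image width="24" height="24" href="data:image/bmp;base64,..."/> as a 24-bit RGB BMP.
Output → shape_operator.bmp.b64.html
<image width="24" height="24" href="data:image/bmp;base64,Qk32BgAAAAAAADYAAAAoAAAAGAAAABgAAAABABgAAAAAAMAGAAATCwAAEwsAAAAAAAAAAAAAaT673fPYjlC3w2XBWX+EbIF6bIuKfZN1h3aKc4OEkaGAbktghFpCxGgtVzXW7qeLFz4ftWdKY7cwH1A9zLOSTq91yVEUAF1Ztd9jrEVaeElZdmRGh112lHt3aXtseH17anV0jo2Bf2dzdWl2fqGDaZ5/XktrvD+S6tXhOGRksHrHeM2wbYtEvGh3n+neJAjUpeKfLRUTV2tBfVZgbo50dnyfpImbbHd7dXd8h5WBeGJ8hZeaqsKnVj1fZTI5qsoabr4Ln1B0HUIr3qSfZL6xgtbdvGDDkB66qjhJtsLXZlp2bpSFjZigV3Vwo4uAd2+Gfn9/a2iAeI6MgJeDjIJwSDhY0Jm4Trqc4MbtSlbGWHO+a3NC2vXWYiRHMD2GnwG4qGi7o2lStoi8o4+IaHNjfm99gIRmZn5uf39/d319b4VwhXdndHZoTGFyeqCn1aCAhUQqlZZOkmaXpsGhtsVglrtiRW9EExFNT1g4p69kR2FgrYCBkn6TamF0kKKMfGBthlVjaolhaX17mJaGZ2Z+e3JgOmImlB5rit/gsZrSq8zVyOG/XSx1vcaAkWhyJTKSkp+xd4GbZ2h1oot4h3hpZYZleFBjsqSLMmqdzZWNh2R3ipt2X0NeZktAuuG2JRdEarVVNGA4e09BxseMQhtV5+XOcZyPNyJ1fZN1fHCIgXaVhYaiqpWojoKmc2Sbs76UIzxmvWVgUqdzn21ihUGrrOHSZC1KgMePXnZyroWUOod6xJiPISCA7Ny2goZTKSmDoop4WnV9dnGAa4hRoYVJhVJijHxnx9O3JhM4zsyrkXJMflFITcV8cXrKpY/Um8jKqW21g4JGwH5JIlgUBS4S9eXWupS/IU14mrqOYzNtfUpEcLagp7/NmbzTc5LK0JaEQBdKgMDY6rv0jNSxW9d2IB4TN4NyjH3YyXy1vrrWasG46bv11/TrAJ1if0eXUhgly7iQKUV4w+jqeFu7qmJEJw8Mkm4wUHInKHEmKScKNEsN5K2+7sHTRnqlQ8++CEIKcLNGvli34uXGDCUn8+DY2wrNCwYt3eXulJs8PA0gq5geWlEUcVIlVXFCocNVKRMx1KpeHcO4n9jQba45v6FBskWQcY8tkJMeLJtfLIdCsWdCYDhPf3U8NVVk87PGKHMlgR17rnKT06+YXU2bqqPc29rw0o2rFD1+7ubdhJ2+HSg74/TXExUgem+kfKHIspbhOTm9Y2VGfW9meWttdopwTm9mpqpnQlKlMD2LbKi5pOXQjXbNvYXRTI2h9c/dHRt9yty7cpezVVKm8O/bWEqSVJp4dC06pL5eTbqbWGdtdntybX+BjpuYYW2HgZiAg0pso8mbTqOHvy1jRXMjJjgWTDMSkT892IVjqdetaVGytGuUVMBNd0p7i0mSwYuArKJPhUpGZ5WXcoKDfWtpeHZahIdfRXpem59e0NW0TT19SmJR7Mfey8jzqozsImhY6OLGNYYpCis83IeJiEcmLDEXHFo7zZrAvJzHf6Cok2mRdFdoi3B0fp1+YJ1oaDhlk5t8GqtItUW9YIqTWrVcbJ04PCxy5L3v8eDa1r/eOZCLCDpy+dLjg7PZtpfFHVRX0qmiYlZrfFJyi6qufZalm6+FuEipV0KOlbq0DjBmhLsofJVfij8/ptqJFDFhSI5Bws57vU9p3LjaAyQw893Sx2jKZzRNVNuBIqpcqWmWaW+Jmph5V3l1xbSdVx17f7+TjXRuoBLspX7lcFKczL+ElY5MCygcTl200oKIu7hvNJRsXyGORoI4eTIvntalxTk3Fidm1J+Scn6TnZqGfVlVVK8+ciGKkJh6dH1yhdc9BC8PxlykxnmPss2herOxCy1DJ4iI9fPWWSNIJDdhc0M9mdi1gC2it/C3lA2iPpafnVR+upivsJatm616L3OUt3uaeY5RkjtgxO/PGgQvc6ZN6e3eikJxHbNtFRYn8OPNhVKpPSFj2Ofht6BoH36AVAQbpdynP0eWrpPKeqarr42v4NLKCw8qjlhS1aaip2ZfqPHoAF3+4Nny2pnYs5PVS2i1KmxWZW46q1hpaIs4MFwi4rm7Bx5YSuouTRYOqkUpFywHKjgLOYdk11hPQxgvgLyBnVxhlvUoo1IAADMorumcml5DmWJUhVRui2GqWUaaVW+F45252HjhTIMILEoFCTf48tnyJ25H1J7Xg4zPEWQb3iHEx9TktjitsW9RxaDajOfUzzz9Bywbn5NCpYluh0IziB52rcR3UXODwMtGkaA6uYKn4NXsC5aVL5Mt0HeoakivwIO12qbVJpyHhTBDgbPKjc7G"/>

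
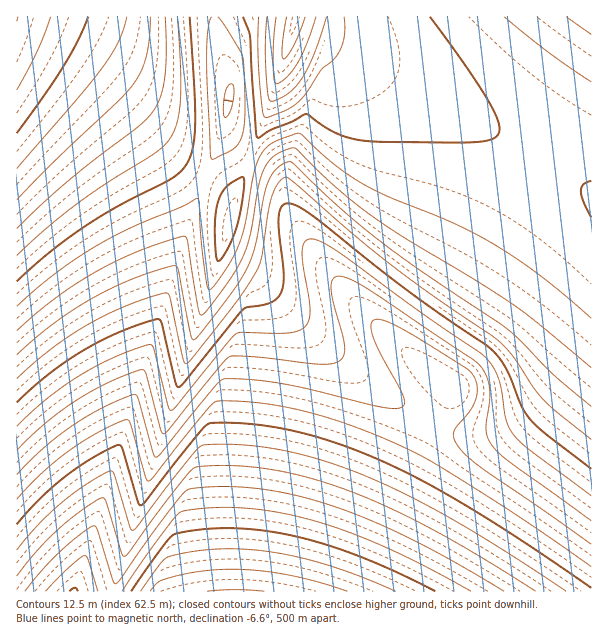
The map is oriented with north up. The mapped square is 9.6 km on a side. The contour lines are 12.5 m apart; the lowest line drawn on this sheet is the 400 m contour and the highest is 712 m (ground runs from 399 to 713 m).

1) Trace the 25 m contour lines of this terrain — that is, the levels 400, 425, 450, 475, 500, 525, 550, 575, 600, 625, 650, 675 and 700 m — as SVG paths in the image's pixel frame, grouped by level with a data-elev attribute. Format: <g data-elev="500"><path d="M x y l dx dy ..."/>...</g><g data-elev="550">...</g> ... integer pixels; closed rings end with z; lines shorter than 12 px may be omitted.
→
<g data-elev="400"><path d="M207 591l29-1 28 1"/></g><g data-elev="425"><path d="M141 591l18-26 8-7 28-7 35-2 37 2 41 8 42 13 46 19"/></g><g data-elev="450"><path d="M46 591l20-21 18-14 4 4 10 31"/><path d="M122 591l31-45 26-33 4-2 11-2 31-2 27 2 27 4 29 6 28 9 63 26 72 37"/></g><g data-elev="475"><path d="M17 576l19-24 21-22 24-19 21-13 4 3 16 53 3 2 45-59 22-28 8-3 31 0 32 2 33 6 33 10 36 13 37 17 39 20 95 57"/></g><g data-elev="500"><path d="M17 524l22-25 24-21 26-18 27-14 3-1 3 2 16 54 2 4 1 0 51-64 15-17 5-1 12 0 31 1 35 6 36 10 37 13 39 18 38 19 45 27 106 71"/></g><g data-elev="525"><path d="M17 475l27-27 28-22 32-19 30-12 3 1 1 3 15 54 3 4 5-3 54-67 9-8 24 0 30 4 33 7 67 16 14 2 9 0 3-4-1-8-24-45-7-19-1-6 1-5 3-2 5 0 13 5 22 12 50 32 8 7 4 12-1 12-5 10-15 19-3 6 2 7 8 11 21 18 107 74"/></g><g data-elev="550"><path d="M17 426l27-25 30-22 31-18 33-13 12-4 3 3 15 60 3 4 5-4 60-73 6-2 45 1 9-1 6-3 6-8 2-10-7-47-1-15 3-7 3-3 4 0 11 3 16 11 81 59 64 44 8 9 6 12 4 13 4 29 7 15 17 16 61 46"/></g><g data-elev="575"><path d="M17 379l34-30 36-24 39-19 39-13 3 1 2 3 13 63 2 3 3 0 47-60 21-31 6-15 10-60 7-15 5-4 3-1 103 87 41 30 67 47 15 15 20 30 10 14 48 39"/></g><g data-elev="600"><path d="M17 331l37-32 41-27 43-21 45-15 3 1 1 3 11 69 2 5 3 1 26-34 15-26 7-23 8-49 6-16 5-8 6-5 11-5 7-1 41 38 31 26 35 23 75 45 37 25 26 19 52 44"/><path d="M225 118l-2-7 1-15 3-8 4-4 2 0 1 5-1 13-3 10z"/><path d="M591 34l-25-17"/></g><g data-elev="625"><path d="M17 281l30-26 33-25 37-23 54-28 9-7 6-7 7-16 2-26-5-106"/><path d="M217 260l2 1 6-8 11-25 7-34 1-12-1-5-7 3-9 6-5 6-4 9-3 26z"/><path d="M591 181l-7 3-3 7 2 10 8 16"/><path d="M243 17l7 19 6 95 1 6 1 1 12-8 21-8 15-8 30 19 14 5 13 3 101 2 19-2 11-3 5-4 1-6-8-20-23-37-39-54"/></g><g data-elev="650"><path d="M17 229l45-43 76-59 15-16 8-15 4-19 1-26-1-34"/><path d="M267 17l-2 25 1 29 2 25 2 5 2 0 16-8 14-15 13-25 11-36"/></g><g data-elev="675"><path d="M17 169l62-73 24-30 16-25 8-24"/><path d="M287 17l-5 30 0 10 2 2 4-4 6-10 11-28"/></g><g data-elev="700"><path d="M17 90l20-39 14-34"/></g>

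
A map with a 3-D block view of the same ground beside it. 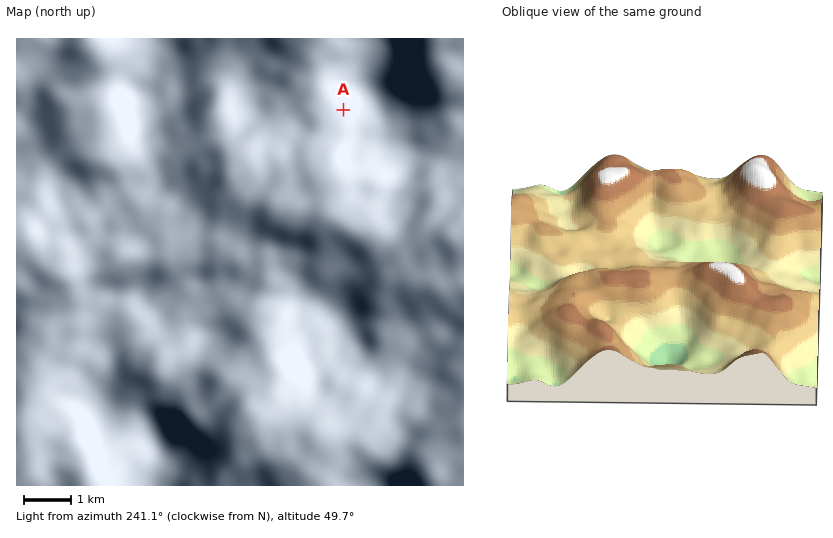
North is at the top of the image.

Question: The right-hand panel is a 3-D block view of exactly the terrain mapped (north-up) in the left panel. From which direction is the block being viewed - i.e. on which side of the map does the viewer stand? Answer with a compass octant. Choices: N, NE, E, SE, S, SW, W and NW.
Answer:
S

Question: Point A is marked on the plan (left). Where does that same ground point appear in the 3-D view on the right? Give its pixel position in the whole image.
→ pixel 738 193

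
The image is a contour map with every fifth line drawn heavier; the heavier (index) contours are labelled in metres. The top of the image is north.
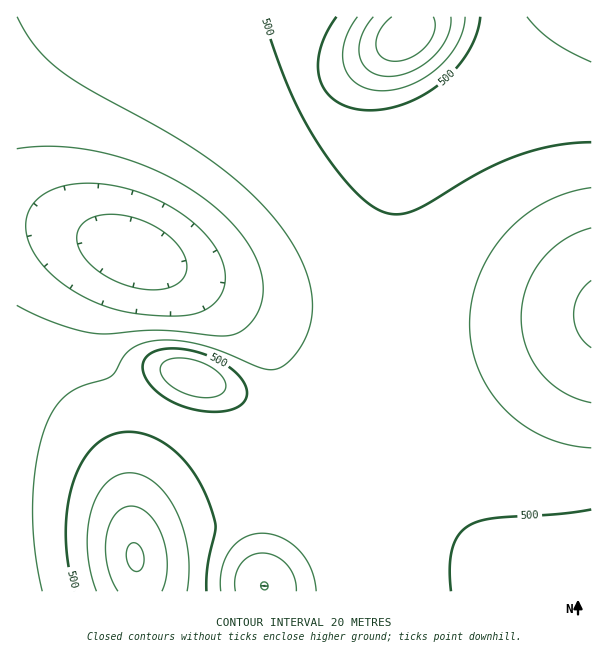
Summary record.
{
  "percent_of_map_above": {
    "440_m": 93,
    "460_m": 84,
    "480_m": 68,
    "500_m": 21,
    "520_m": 4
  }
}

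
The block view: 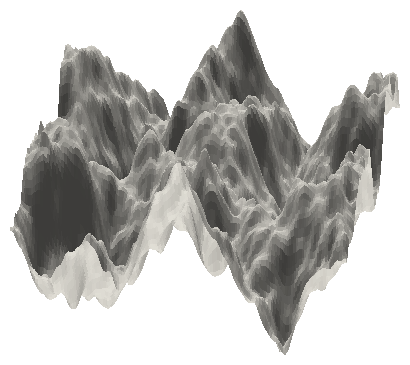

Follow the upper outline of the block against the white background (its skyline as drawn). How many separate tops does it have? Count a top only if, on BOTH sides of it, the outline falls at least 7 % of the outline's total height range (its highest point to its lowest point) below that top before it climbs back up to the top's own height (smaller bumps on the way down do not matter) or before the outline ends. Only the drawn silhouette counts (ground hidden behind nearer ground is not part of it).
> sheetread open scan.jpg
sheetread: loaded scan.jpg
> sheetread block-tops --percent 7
3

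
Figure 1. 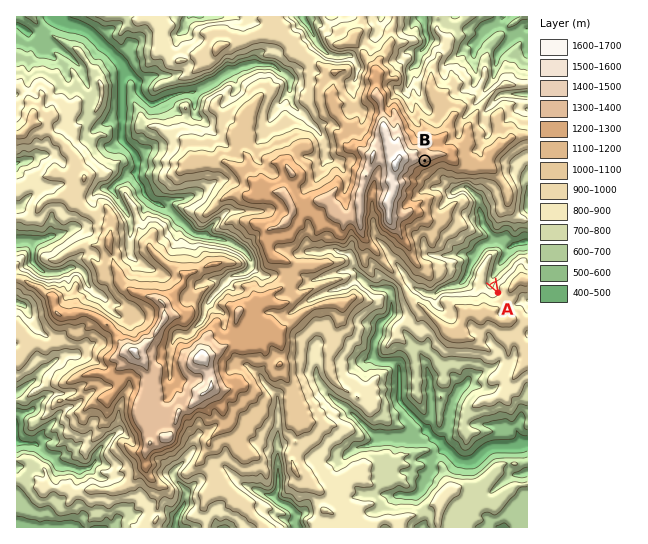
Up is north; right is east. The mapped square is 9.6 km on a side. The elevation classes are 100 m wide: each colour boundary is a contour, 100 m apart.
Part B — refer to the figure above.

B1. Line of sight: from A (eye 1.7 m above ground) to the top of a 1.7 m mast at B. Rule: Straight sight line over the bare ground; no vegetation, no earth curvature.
yes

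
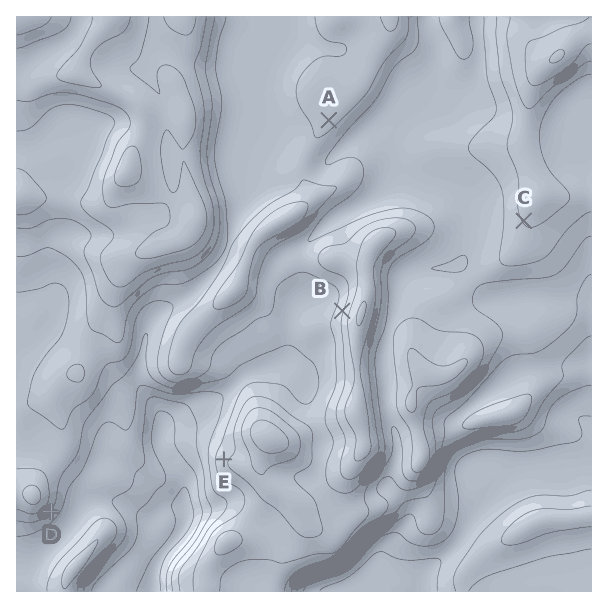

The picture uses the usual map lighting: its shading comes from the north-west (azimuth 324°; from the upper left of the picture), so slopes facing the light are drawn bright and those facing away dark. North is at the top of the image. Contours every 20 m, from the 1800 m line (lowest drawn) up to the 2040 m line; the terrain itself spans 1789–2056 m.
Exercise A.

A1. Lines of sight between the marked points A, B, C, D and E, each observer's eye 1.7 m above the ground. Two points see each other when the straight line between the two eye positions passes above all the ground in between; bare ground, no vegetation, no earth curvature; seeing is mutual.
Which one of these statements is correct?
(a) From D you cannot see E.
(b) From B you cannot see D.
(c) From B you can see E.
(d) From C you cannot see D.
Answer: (d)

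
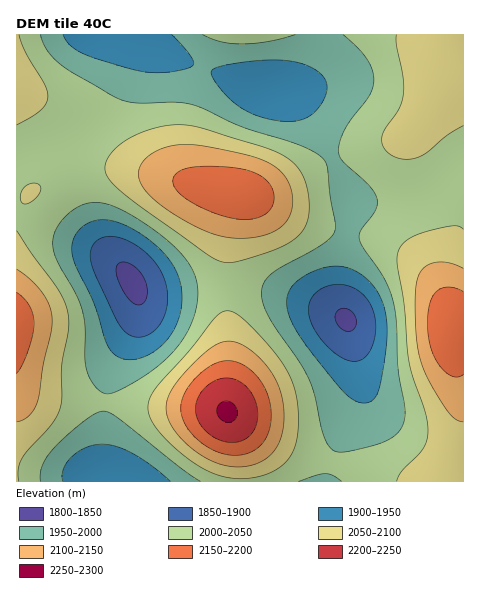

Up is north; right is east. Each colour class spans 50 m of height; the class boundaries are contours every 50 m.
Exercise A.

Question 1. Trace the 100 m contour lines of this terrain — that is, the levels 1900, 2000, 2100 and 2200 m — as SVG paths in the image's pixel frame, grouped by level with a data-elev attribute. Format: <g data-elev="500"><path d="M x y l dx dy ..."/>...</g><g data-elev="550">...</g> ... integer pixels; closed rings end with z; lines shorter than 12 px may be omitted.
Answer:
<g data-elev="1900"><path d="M353 361l-12-4-12-9-11-14-8-14-2-11 3-10 7-8 9-5 14-2 14 5 11 9 7 13 3 18-4 17-8 12-6 3z"/><path d="M134 337l-9-5-7-9-26-56-2-11 1-8 5-7 7-4 8-1 8 2 20 9 16 16 10 18 2 10 0 11-5 18-5 8-7 6-9 3z"/></g><g data-elev="2000"><path d="M40 481l0-8 2-8 12-17 33-29 10-6 7-2 6 2 8 5 61 48 22 15"/><path d="M299 481l17-6 10-1 7 1 9 6"/><path d="M103 393l-8-7-7-13-3-13 0-31-3-18-6-17-19-34-4-15 2-14 10-14 15-11 14-4 14 2 15 6 22 14 22 16 13 13 10 13 6 11 2 13-1 16-5 17-8 15-12 15-18 16-21 14-20 10-5 1z"/><path d="M203 35l18 7 21 2 27-3 26-6"/><path d="M343 35l14 12 10 12 5 11 2 11-2 8-3 7-18 24-7 11-5 13 0 10 5 9 27 24 6 11 0 6-1 6-15 19-2 9 4 9 22 33 8 21 3 22 2 46 7 44-3 15-11 10-19 8-31 6-8-2-7-8-5-15-7-33-5-14-9-18-31-44-5-13-3-10 3-12 7-9 49-28 9-7 5-6 1-11-5-25-2-28-3-8-8-7-14-7-61-20-48-22-19-3-39 1-18-4-45-26-13-9-13-14-6-15"/></g><g data-elev="2100"><path d="M229 466l12 1 10-2 10-3 9-6 6-7 4-10 3-10 1-13-1-13-3-13-5-11-6-11-10-10-11-10-10-5-9-2-8 2-10 5-23 21-17 21-4 10-1 8 1 8 4 9 16 19 21 15z"/><path d="M17 422l5-2 6-4 9-13 15-81-2-14-7-14-11-13-15-12"/><path d="M463 268l-10-4-11-2-9 1-8 4-5 5-3 8-2 25 2 40 7 26 9 17 15 24 7 7 8 3"/><path d="M229 238l17 0 18-3 13-5 9-8 6-12 0-14-4-14-8-11-11-8-16-6-59-12-15 0-13 2-12 5-9 7-6 10 0 9 4 9 9 11 17 13 24 14 18 8z"/></g><g data-elev="2200"><path d="M225 442l12 0 11-4 7-9 3-13-2-14-6-12-11-9-11-3-12 2-10 7-7 9-4 12 2 10 7 11 10 8z"/></g>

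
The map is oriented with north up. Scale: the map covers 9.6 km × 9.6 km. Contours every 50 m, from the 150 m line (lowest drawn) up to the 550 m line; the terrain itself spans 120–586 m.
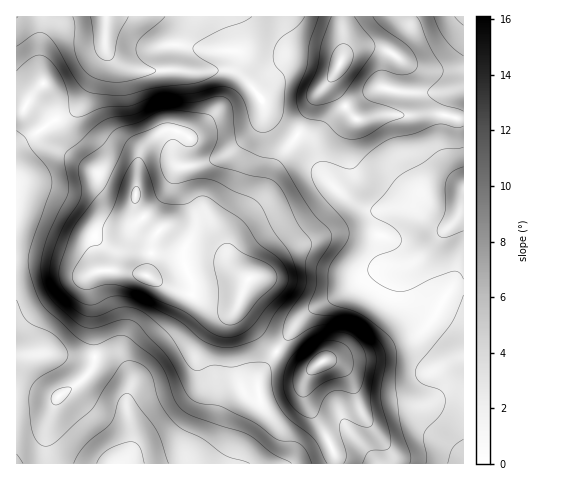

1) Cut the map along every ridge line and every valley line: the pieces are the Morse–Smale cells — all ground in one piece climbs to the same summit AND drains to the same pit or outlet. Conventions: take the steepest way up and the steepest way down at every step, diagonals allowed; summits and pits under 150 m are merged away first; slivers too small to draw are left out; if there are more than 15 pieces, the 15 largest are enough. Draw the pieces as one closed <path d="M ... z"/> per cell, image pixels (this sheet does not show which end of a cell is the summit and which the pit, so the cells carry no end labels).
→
<path d="M42 84l-11 12-7 13-8 1 0 353 221 1 9-29 14-25-1-32 17-27-37-38-1-8 3-9-7 4-28-2-37-10-22-12 6-34 5-11-18-17-5-11 1-10-3-4-30-12-22-16-13-13-23-46z"/><path d="M342 16l-325 0-1 93 8 0 7-13 11-12 3 18 23 46 13 13 22 16 32 13 0 13 5 11 18 17-5 11-6 34 22 12 37 10 32 0 10-19-14-12-4-8-2-16 3-8 10-17 22-24 14-33 25-32 14-33 21-26 6-13 1-9z"/><path d="M463 16l-120 1 1 31-1 9-6 13-21 26-14 33-25 32-14 33-26 30-9 19 0 13 4 8 16 15-9 22-1 10 35 39 4 1 1-2 18-26 11-11 76-44 30-6 17-14 27-30 7-19z"/><path d="M463 199l-6 19-34 37-16 9-24 4-43 27-26 13-18 15-20 28 26 16 12 1-9 13-1 15 6 14 19 30 7 24 128-1z"/><path d="M278 352l-5 4-14 22 1 32-14 25-8 28 97 1-1-10-5-14-19-30-6-14 0-12 8-15-10-2z"/>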